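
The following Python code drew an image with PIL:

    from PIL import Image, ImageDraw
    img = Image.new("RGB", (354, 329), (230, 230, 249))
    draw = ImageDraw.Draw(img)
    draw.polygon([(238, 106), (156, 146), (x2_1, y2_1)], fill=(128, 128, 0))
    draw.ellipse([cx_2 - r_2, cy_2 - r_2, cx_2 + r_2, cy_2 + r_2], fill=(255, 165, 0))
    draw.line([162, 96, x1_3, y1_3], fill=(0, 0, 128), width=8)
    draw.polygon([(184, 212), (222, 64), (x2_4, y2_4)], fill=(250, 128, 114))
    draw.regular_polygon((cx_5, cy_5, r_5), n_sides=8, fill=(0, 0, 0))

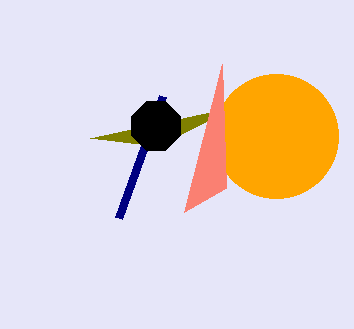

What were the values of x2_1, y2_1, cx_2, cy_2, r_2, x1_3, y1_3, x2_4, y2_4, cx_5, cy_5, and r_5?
x2_1 = 90
y2_1 = 138
cx_2 = 276
cy_2 = 136
r_2 = 62
x1_3 = 118
y1_3 = 218
x2_4 = 226
y2_4 = 188
cx_5 = 156
cy_5 = 126
r_5 = 26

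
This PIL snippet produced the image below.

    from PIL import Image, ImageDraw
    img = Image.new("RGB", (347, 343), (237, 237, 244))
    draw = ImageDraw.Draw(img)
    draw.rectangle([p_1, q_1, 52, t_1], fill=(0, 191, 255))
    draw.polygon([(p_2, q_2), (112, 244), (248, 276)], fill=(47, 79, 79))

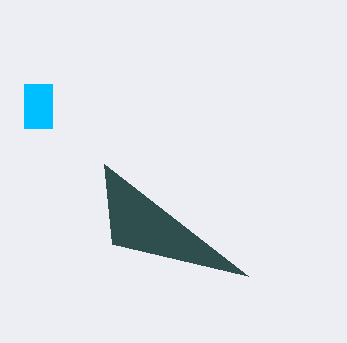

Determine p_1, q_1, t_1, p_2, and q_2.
p_1 = 24
q_1 = 84
t_1 = 128
p_2 = 104
q_2 = 164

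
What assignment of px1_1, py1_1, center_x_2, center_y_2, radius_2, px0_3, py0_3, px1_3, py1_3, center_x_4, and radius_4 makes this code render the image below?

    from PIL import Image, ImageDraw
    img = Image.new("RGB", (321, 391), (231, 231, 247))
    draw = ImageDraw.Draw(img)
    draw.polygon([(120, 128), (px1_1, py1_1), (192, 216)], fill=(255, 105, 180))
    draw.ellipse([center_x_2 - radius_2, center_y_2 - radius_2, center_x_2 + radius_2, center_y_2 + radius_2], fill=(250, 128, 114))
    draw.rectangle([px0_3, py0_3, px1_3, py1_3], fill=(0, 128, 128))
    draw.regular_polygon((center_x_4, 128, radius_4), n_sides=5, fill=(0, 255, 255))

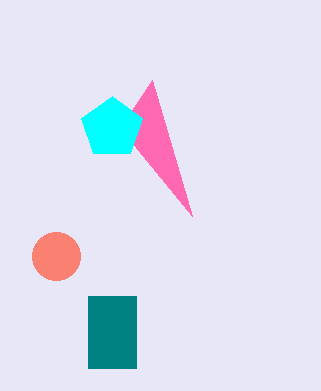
px1_1 = 152, py1_1 = 80, center_x_2 = 56, center_y_2 = 256, radius_2 = 24, px0_3 = 88, py0_3 = 296, px1_3 = 136, py1_3 = 368, center_x_4 = 112, radius_4 = 32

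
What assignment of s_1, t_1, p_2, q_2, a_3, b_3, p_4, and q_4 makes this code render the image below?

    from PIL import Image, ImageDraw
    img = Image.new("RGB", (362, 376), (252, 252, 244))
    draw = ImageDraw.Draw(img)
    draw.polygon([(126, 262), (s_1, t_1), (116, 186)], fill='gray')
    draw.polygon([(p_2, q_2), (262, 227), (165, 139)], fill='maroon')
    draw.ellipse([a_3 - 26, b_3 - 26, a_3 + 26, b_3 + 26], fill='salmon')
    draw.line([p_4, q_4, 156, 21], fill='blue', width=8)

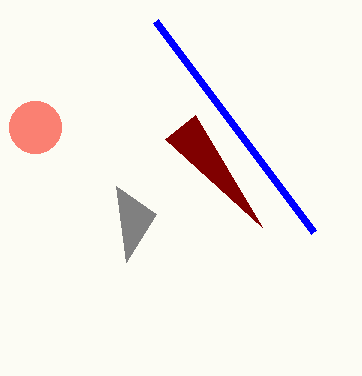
s_1 = 156, t_1 = 214, p_2 = 195, q_2 = 115, a_3 = 35, b_3 = 127, p_4 = 314, q_4 = 232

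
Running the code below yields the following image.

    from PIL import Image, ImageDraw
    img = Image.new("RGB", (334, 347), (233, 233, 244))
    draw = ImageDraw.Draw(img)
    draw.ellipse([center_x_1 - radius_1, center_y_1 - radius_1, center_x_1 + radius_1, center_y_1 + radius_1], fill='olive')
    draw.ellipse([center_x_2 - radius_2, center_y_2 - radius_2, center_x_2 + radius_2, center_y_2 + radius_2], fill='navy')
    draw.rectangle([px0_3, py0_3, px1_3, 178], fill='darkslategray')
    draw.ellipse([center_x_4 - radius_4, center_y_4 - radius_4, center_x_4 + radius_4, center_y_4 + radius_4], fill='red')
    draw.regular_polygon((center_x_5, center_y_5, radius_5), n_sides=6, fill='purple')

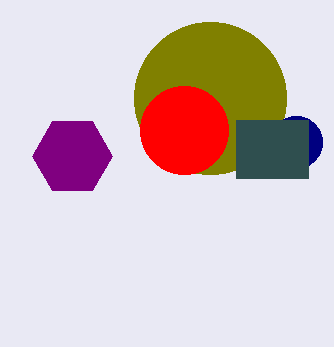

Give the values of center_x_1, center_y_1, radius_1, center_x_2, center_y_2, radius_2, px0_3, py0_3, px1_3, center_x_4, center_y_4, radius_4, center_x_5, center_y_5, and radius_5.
center_x_1 = 210
center_y_1 = 98
radius_1 = 76
center_x_2 = 296
center_y_2 = 142
radius_2 = 26
px0_3 = 236
py0_3 = 120
px1_3 = 308
center_x_4 = 184
center_y_4 = 130
radius_4 = 44
center_x_5 = 72
center_y_5 = 156
radius_5 = 40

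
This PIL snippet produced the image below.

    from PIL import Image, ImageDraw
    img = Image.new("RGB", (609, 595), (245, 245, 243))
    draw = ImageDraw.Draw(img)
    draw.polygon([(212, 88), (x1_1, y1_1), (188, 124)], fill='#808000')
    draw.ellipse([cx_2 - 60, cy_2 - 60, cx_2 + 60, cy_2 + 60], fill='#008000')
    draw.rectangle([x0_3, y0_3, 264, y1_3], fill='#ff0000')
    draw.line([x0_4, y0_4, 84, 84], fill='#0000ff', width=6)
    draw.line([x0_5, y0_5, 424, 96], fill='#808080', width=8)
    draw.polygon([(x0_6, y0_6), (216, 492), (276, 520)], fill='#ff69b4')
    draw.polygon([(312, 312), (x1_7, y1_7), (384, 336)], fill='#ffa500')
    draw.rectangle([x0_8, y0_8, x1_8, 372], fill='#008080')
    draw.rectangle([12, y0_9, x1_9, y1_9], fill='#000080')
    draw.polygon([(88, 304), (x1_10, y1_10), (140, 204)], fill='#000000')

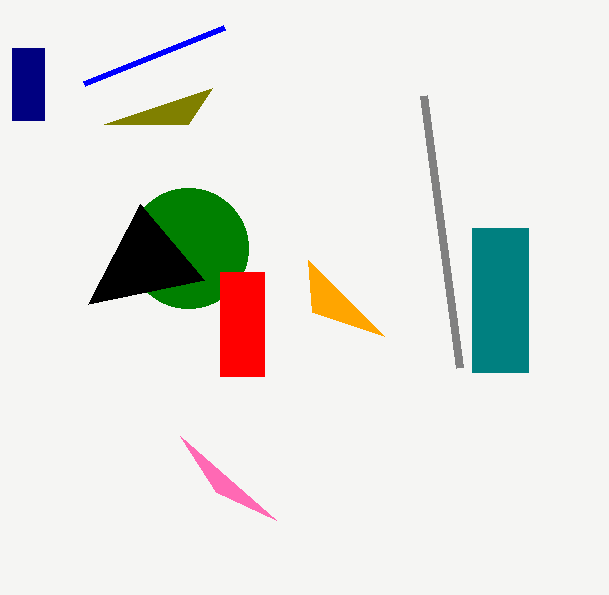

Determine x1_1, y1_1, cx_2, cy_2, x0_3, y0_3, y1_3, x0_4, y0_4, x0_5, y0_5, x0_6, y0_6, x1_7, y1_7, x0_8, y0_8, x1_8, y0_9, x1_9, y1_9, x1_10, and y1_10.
x1_1 = 104; y1_1 = 124; cx_2 = 188; cy_2 = 248; x0_3 = 220; y0_3 = 272; y1_3 = 376; x0_4 = 224; y0_4 = 28; x0_5 = 460; y0_5 = 368; x0_6 = 180; y0_6 = 436; x1_7 = 308; y1_7 = 260; x0_8 = 472; y0_8 = 228; x1_8 = 528; y0_9 = 48; x1_9 = 44; y1_9 = 120; x1_10 = 204; y1_10 = 280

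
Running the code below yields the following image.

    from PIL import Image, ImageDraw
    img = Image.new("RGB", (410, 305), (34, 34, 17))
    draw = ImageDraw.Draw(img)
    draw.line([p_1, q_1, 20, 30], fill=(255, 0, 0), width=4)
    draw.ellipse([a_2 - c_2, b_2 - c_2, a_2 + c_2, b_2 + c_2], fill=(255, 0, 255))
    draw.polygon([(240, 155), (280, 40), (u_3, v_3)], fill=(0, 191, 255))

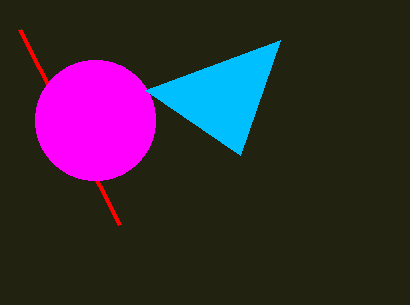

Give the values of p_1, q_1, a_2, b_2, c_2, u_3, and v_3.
p_1 = 120
q_1 = 225
a_2 = 95
b_2 = 120
c_2 = 60
u_3 = 145
v_3 = 90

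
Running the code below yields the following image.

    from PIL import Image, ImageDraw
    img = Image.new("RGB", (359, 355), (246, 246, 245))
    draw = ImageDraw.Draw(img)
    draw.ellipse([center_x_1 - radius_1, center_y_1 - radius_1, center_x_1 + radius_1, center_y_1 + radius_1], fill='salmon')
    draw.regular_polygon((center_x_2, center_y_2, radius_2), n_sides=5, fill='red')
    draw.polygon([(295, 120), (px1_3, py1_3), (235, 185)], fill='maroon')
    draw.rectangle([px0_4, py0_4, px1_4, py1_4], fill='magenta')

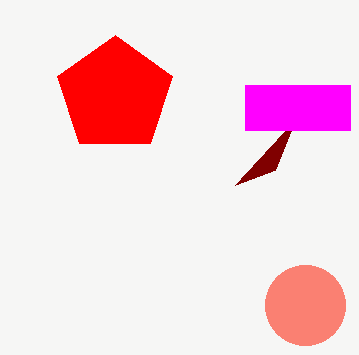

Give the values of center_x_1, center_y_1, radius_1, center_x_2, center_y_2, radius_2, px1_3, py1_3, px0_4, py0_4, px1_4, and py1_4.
center_x_1 = 305
center_y_1 = 305
radius_1 = 40
center_x_2 = 115
center_y_2 = 95
radius_2 = 60
px1_3 = 275
py1_3 = 170
px0_4 = 245
py0_4 = 85
px1_4 = 350
py1_4 = 130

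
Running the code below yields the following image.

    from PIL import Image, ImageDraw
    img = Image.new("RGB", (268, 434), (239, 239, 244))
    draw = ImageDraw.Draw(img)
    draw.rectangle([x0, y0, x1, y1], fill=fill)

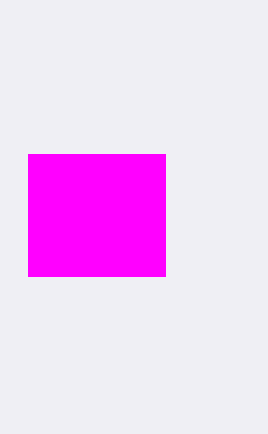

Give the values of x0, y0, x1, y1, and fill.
x0 = 28
y0 = 154
x1 = 165
y1 = 276
fill = 'magenta'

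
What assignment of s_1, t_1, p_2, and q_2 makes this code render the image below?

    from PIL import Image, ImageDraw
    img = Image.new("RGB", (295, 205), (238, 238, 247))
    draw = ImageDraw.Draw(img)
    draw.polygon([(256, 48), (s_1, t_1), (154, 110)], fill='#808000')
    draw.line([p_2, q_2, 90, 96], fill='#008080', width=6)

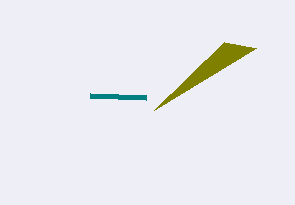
s_1 = 224, t_1 = 42, p_2 = 146, q_2 = 98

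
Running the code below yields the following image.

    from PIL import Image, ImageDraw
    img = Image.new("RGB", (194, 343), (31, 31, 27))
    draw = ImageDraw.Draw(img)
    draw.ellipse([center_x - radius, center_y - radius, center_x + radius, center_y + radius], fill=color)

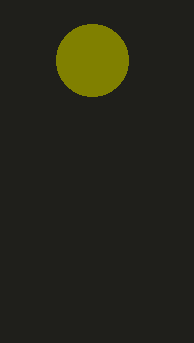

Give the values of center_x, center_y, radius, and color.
center_x = 92
center_y = 60
radius = 36
color = 'olive'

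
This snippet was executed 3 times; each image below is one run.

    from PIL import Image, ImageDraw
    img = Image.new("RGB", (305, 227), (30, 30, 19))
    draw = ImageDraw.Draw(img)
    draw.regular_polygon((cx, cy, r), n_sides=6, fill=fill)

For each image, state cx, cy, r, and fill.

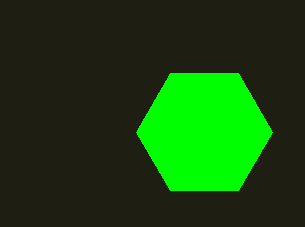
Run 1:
cx = 204
cy = 132
r = 68
fill = 'lime'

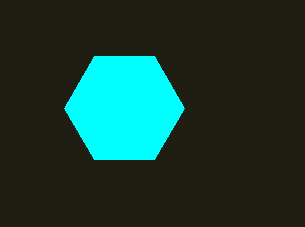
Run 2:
cx = 124, cy = 108, r = 60, fill = 'cyan'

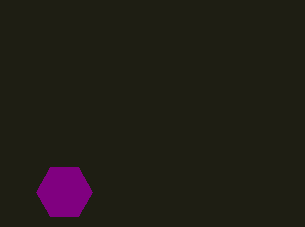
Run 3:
cx = 64, cy = 192, r = 28, fill = 'purple'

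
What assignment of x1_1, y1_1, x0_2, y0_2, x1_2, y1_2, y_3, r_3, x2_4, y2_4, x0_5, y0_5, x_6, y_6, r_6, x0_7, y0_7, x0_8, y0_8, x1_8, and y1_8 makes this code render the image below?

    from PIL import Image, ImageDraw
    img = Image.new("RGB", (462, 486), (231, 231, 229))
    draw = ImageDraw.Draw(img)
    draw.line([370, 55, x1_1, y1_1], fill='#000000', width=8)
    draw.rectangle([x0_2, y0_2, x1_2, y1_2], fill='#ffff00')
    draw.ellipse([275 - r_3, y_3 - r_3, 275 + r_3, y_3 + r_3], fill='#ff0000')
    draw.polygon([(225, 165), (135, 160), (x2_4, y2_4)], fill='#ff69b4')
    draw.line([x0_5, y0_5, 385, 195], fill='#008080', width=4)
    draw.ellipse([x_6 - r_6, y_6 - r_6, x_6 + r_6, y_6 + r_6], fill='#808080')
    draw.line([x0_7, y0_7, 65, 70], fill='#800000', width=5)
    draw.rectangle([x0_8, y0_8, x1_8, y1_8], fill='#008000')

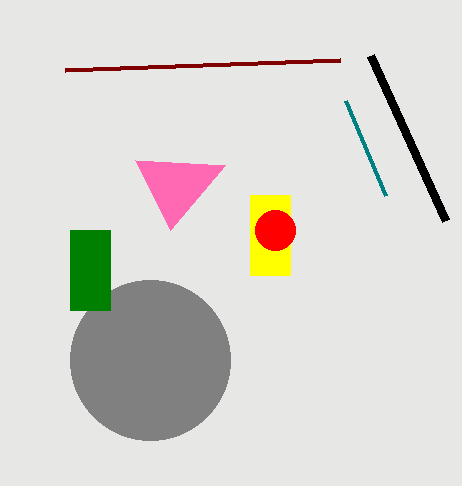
x1_1 = 445
y1_1 = 220
x0_2 = 250
y0_2 = 195
x1_2 = 290
y1_2 = 275
y_3 = 230
r_3 = 20
x2_4 = 170
y2_4 = 230
x0_5 = 345
y0_5 = 100
x_6 = 150
y_6 = 360
r_6 = 80
x0_7 = 340
y0_7 = 60
x0_8 = 70
y0_8 = 230
x1_8 = 110
y1_8 = 310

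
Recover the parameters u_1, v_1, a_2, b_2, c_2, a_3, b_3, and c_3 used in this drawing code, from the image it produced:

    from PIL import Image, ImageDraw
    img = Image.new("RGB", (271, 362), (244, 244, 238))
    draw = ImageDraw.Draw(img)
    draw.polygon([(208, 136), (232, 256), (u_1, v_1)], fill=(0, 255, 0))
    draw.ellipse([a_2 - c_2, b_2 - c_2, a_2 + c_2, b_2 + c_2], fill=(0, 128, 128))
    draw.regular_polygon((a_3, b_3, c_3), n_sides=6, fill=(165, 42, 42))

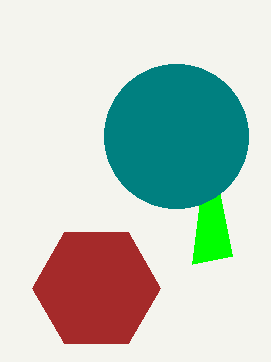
u_1 = 192, v_1 = 264, a_2 = 176, b_2 = 136, c_2 = 72, a_3 = 96, b_3 = 288, c_3 = 64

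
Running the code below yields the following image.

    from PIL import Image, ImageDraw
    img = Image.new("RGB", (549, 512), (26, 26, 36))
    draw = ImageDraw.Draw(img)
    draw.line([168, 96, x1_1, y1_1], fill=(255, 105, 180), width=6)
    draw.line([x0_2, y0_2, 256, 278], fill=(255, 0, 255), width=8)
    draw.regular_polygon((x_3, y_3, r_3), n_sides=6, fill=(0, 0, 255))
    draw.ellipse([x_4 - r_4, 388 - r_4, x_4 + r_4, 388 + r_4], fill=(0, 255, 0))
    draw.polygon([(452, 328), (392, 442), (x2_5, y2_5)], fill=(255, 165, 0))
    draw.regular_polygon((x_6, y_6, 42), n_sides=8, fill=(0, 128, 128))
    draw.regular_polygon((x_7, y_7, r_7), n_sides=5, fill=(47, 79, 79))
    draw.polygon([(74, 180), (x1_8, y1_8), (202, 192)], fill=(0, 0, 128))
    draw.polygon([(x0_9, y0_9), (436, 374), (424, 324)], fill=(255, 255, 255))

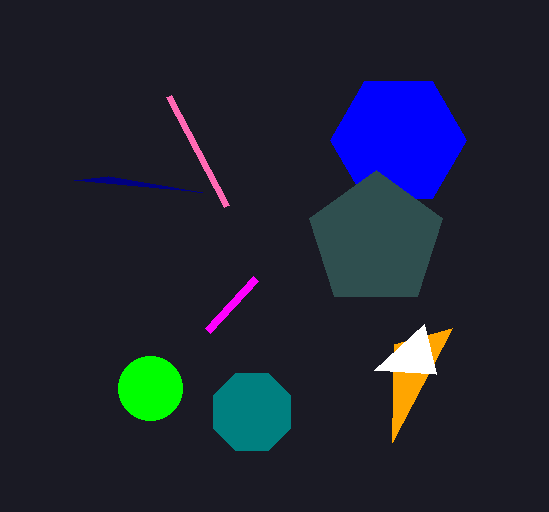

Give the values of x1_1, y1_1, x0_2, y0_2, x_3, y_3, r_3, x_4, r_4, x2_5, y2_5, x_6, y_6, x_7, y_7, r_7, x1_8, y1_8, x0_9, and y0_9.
x1_1 = 226
y1_1 = 206
x0_2 = 208
y0_2 = 330
x_3 = 398
y_3 = 140
r_3 = 68
x_4 = 150
r_4 = 32
x2_5 = 394
y2_5 = 344
x_6 = 252
y_6 = 412
x_7 = 376
y_7 = 240
r_7 = 70
x1_8 = 108
y1_8 = 176
x0_9 = 374
y0_9 = 370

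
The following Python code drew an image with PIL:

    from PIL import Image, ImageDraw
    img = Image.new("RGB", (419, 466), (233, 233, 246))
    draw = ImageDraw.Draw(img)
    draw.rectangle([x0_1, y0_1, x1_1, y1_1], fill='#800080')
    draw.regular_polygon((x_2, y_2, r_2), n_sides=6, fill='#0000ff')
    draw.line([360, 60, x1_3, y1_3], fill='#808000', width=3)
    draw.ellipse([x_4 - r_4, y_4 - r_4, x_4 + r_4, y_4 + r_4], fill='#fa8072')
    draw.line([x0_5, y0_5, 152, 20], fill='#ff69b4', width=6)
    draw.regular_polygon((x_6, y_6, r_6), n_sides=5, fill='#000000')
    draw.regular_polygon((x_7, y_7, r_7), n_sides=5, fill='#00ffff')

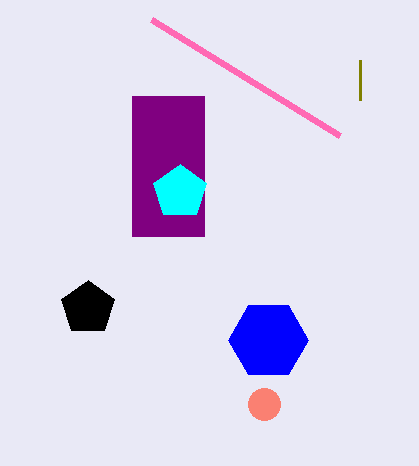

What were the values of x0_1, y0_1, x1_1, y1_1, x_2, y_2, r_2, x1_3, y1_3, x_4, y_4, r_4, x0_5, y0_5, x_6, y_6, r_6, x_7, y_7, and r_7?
x0_1 = 132; y0_1 = 96; x1_1 = 204; y1_1 = 236; x_2 = 268; y_2 = 340; r_2 = 40; x1_3 = 360; y1_3 = 100; x_4 = 264; y_4 = 404; r_4 = 16; x0_5 = 340; y0_5 = 136; x_6 = 88; y_6 = 308; r_6 = 28; x_7 = 180; y_7 = 192; r_7 = 28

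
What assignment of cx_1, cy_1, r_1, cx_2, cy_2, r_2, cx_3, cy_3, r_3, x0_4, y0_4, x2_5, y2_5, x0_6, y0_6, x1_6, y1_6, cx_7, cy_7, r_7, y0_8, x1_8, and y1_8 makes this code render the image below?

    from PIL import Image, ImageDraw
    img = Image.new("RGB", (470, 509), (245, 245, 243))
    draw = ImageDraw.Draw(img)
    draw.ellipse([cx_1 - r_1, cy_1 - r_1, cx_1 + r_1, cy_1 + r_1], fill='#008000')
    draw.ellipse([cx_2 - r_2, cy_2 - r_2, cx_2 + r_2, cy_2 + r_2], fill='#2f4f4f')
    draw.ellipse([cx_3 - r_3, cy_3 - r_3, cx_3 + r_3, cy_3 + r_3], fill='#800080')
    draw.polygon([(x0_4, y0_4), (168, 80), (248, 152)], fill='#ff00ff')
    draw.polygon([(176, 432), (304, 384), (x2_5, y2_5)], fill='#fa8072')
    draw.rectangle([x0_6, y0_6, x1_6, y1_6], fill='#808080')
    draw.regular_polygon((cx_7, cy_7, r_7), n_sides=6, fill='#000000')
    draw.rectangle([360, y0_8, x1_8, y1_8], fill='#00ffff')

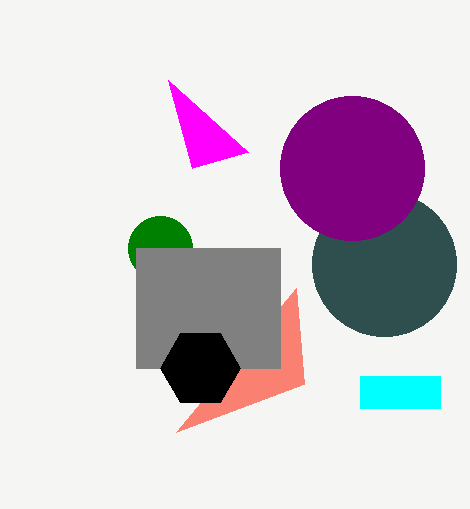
cx_1 = 160
cy_1 = 248
r_1 = 32
cx_2 = 384
cy_2 = 264
r_2 = 72
cx_3 = 352
cy_3 = 168
r_3 = 72
x0_4 = 192
y0_4 = 168
x2_5 = 296
y2_5 = 288
x0_6 = 136
y0_6 = 248
x1_6 = 280
y1_6 = 368
cx_7 = 200
cy_7 = 368
r_7 = 40
y0_8 = 376
x1_8 = 440
y1_8 = 408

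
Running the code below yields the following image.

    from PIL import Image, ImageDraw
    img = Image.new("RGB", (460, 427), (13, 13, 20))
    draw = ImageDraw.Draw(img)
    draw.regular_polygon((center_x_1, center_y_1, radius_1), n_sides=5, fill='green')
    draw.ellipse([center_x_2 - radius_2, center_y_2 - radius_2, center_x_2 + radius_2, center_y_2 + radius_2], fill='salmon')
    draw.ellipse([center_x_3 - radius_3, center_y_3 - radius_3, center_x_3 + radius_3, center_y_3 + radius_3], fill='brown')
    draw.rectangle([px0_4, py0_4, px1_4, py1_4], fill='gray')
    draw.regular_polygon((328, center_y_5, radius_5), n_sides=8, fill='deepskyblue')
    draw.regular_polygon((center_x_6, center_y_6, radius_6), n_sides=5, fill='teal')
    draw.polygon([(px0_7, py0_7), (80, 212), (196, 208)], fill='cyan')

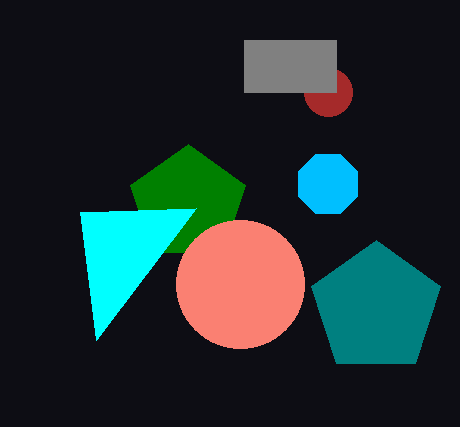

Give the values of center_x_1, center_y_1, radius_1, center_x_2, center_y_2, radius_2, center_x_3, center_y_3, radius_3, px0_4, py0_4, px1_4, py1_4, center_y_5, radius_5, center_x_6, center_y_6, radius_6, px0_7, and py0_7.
center_x_1 = 188, center_y_1 = 204, radius_1 = 60, center_x_2 = 240, center_y_2 = 284, radius_2 = 64, center_x_3 = 328, center_y_3 = 92, radius_3 = 24, px0_4 = 244, py0_4 = 40, px1_4 = 336, py1_4 = 92, center_y_5 = 184, radius_5 = 32, center_x_6 = 376, center_y_6 = 308, radius_6 = 68, px0_7 = 96, py0_7 = 340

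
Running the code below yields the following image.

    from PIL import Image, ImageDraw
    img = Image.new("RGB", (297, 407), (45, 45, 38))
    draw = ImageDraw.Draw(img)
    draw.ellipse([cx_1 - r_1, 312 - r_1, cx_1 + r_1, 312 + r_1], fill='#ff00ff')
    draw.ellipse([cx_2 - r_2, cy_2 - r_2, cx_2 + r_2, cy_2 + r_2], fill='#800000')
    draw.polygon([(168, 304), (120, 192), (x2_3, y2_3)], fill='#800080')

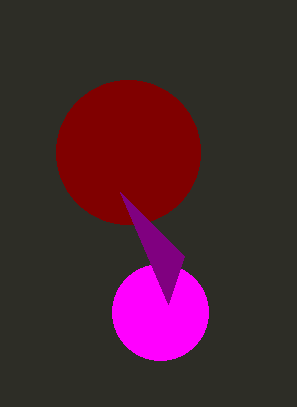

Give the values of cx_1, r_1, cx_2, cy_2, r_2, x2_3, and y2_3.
cx_1 = 160
r_1 = 48
cx_2 = 128
cy_2 = 152
r_2 = 72
x2_3 = 184
y2_3 = 256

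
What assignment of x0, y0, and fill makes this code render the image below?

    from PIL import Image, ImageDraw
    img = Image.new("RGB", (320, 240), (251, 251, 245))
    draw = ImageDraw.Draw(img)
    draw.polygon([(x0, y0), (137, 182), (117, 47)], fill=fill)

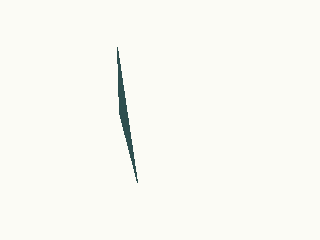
x0 = 119; y0 = 113; fill = 'darkslategray'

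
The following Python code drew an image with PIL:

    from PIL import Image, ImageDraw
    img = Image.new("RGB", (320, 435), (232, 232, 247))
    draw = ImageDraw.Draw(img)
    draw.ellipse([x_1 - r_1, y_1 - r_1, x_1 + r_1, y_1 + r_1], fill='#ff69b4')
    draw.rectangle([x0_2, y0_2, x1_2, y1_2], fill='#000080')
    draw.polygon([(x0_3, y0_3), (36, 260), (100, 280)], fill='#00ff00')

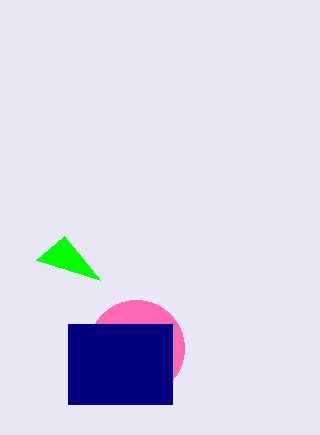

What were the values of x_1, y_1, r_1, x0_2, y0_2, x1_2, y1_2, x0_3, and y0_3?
x_1 = 136
y_1 = 348
r_1 = 48
x0_2 = 68
y0_2 = 324
x1_2 = 172
y1_2 = 404
x0_3 = 64
y0_3 = 236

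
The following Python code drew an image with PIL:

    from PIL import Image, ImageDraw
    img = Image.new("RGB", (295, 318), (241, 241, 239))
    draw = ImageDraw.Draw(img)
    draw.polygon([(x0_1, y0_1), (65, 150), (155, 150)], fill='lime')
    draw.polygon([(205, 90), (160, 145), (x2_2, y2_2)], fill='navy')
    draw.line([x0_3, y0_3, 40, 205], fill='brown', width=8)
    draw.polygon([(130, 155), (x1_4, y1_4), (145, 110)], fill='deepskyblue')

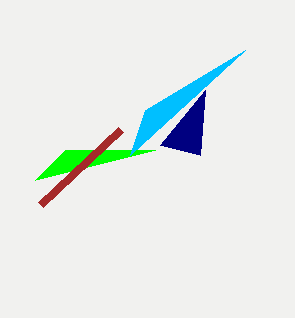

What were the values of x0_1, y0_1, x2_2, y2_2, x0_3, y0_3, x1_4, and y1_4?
x0_1 = 35; y0_1 = 180; x2_2 = 200; y2_2 = 155; x0_3 = 120; y0_3 = 130; x1_4 = 245; y1_4 = 50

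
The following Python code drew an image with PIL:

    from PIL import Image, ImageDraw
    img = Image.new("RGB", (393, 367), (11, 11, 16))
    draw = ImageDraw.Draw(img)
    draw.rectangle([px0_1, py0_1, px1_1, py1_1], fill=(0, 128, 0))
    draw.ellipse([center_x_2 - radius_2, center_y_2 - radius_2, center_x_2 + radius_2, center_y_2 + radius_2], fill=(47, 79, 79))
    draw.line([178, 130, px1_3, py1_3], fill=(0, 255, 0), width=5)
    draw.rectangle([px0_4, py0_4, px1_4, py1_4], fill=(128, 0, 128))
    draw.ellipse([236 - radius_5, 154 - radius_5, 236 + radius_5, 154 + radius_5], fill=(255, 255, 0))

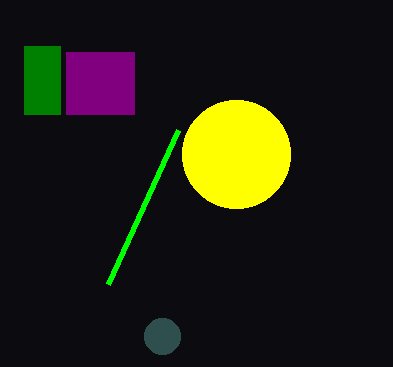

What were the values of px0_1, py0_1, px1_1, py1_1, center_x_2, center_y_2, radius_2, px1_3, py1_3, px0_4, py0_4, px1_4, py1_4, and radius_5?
px0_1 = 24; py0_1 = 46; px1_1 = 60; py1_1 = 114; center_x_2 = 162; center_y_2 = 336; radius_2 = 18; px1_3 = 108; py1_3 = 284; px0_4 = 66; py0_4 = 52; px1_4 = 134; py1_4 = 114; radius_5 = 54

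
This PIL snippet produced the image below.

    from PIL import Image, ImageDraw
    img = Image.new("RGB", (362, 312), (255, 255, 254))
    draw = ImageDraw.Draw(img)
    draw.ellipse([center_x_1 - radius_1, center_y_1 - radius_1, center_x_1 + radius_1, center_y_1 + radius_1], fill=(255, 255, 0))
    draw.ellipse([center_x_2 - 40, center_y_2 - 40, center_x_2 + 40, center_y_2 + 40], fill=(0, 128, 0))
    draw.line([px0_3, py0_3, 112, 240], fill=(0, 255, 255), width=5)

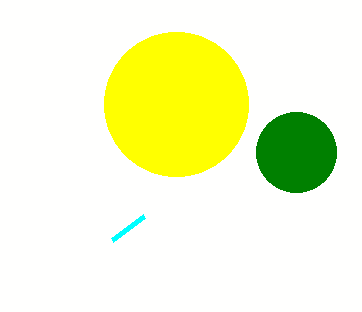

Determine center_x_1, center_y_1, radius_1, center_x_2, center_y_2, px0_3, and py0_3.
center_x_1 = 176
center_y_1 = 104
radius_1 = 72
center_x_2 = 296
center_y_2 = 152
px0_3 = 144
py0_3 = 216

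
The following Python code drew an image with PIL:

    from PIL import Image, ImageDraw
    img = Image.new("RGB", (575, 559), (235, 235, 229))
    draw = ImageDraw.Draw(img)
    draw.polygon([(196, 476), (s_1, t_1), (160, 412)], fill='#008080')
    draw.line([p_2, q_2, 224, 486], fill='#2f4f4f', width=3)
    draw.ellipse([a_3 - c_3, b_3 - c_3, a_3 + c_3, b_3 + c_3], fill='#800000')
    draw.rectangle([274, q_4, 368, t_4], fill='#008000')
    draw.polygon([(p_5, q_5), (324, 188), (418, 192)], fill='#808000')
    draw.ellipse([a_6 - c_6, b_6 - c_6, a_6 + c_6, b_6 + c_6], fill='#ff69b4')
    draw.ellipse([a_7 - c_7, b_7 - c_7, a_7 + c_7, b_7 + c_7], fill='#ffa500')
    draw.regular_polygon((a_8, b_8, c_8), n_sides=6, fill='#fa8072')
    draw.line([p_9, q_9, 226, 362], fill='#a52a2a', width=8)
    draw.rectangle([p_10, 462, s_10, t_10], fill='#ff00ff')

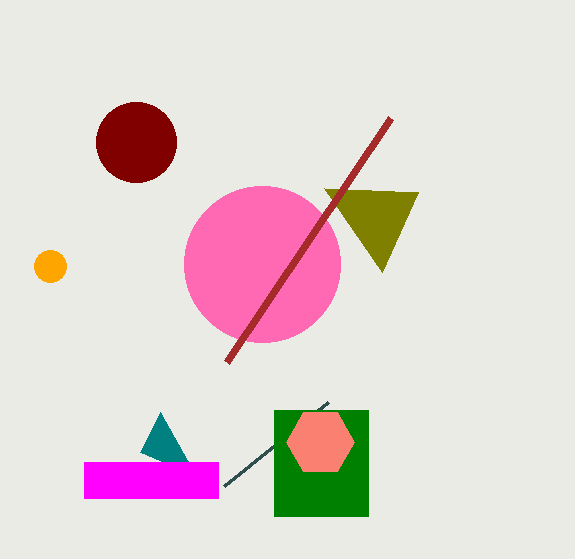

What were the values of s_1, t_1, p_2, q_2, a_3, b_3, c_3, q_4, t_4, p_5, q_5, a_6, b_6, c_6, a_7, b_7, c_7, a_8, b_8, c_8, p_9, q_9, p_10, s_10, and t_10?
s_1 = 140
t_1 = 452
p_2 = 328
q_2 = 402
a_3 = 136
b_3 = 142
c_3 = 40
q_4 = 410
t_4 = 516
p_5 = 382
q_5 = 272
a_6 = 262
b_6 = 264
c_6 = 78
a_7 = 50
b_7 = 266
c_7 = 16
a_8 = 320
b_8 = 442
c_8 = 34
p_9 = 390
q_9 = 118
p_10 = 84
s_10 = 218
t_10 = 498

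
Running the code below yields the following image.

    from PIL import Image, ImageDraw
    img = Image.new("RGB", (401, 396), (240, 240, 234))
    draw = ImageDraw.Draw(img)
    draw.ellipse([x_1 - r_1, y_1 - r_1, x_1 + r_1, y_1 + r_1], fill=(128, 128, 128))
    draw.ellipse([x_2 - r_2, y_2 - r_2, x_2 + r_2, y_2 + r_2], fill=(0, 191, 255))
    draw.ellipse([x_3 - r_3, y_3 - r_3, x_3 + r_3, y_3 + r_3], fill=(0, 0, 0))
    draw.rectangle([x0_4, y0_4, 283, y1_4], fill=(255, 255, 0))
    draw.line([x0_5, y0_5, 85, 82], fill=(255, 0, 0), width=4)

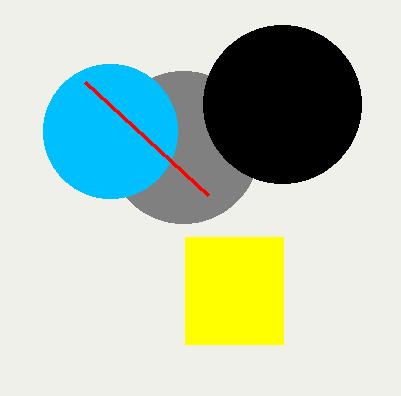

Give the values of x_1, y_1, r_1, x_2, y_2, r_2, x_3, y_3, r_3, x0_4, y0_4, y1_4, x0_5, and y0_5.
x_1 = 183
y_1 = 147
r_1 = 76
x_2 = 110
y_2 = 131
r_2 = 67
x_3 = 282
y_3 = 104
r_3 = 79
x0_4 = 185
y0_4 = 237
y1_4 = 344
x0_5 = 208
y0_5 = 195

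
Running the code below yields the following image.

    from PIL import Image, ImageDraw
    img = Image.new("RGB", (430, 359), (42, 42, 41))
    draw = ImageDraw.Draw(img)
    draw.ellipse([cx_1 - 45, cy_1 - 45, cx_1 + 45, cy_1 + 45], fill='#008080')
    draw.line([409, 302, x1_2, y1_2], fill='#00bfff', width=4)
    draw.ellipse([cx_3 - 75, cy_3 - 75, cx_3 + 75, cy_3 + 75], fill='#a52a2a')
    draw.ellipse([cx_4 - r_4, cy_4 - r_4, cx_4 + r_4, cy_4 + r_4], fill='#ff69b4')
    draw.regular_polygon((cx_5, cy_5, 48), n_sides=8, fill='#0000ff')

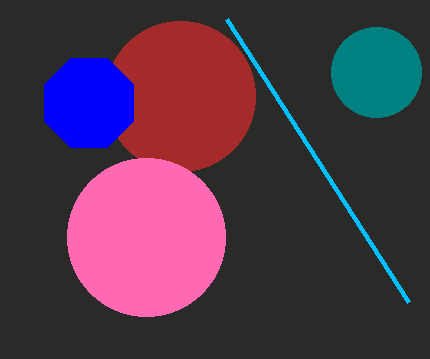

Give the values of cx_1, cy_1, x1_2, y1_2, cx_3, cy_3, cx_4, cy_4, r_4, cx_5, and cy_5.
cx_1 = 376; cy_1 = 72; x1_2 = 227; y1_2 = 19; cx_3 = 180; cy_3 = 96; cx_4 = 146; cy_4 = 237; r_4 = 79; cx_5 = 89; cy_5 = 103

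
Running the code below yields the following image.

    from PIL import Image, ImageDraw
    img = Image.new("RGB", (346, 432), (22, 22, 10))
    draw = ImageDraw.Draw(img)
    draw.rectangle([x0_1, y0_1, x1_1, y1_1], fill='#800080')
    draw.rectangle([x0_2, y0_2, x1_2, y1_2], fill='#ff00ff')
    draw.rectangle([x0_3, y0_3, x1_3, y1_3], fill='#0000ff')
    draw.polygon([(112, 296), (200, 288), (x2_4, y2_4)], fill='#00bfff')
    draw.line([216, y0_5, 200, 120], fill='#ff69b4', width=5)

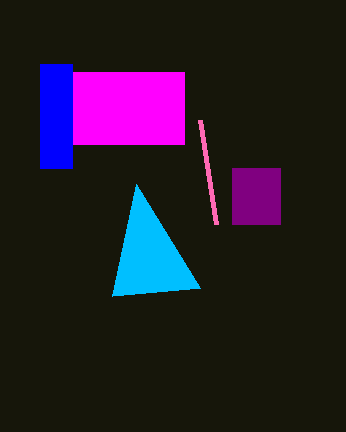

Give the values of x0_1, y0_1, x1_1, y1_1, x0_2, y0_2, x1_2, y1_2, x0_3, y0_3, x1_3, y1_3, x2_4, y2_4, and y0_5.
x0_1 = 232; y0_1 = 168; x1_1 = 280; y1_1 = 224; x0_2 = 40; y0_2 = 72; x1_2 = 184; y1_2 = 144; x0_3 = 40; y0_3 = 64; x1_3 = 72; y1_3 = 168; x2_4 = 136; y2_4 = 184; y0_5 = 224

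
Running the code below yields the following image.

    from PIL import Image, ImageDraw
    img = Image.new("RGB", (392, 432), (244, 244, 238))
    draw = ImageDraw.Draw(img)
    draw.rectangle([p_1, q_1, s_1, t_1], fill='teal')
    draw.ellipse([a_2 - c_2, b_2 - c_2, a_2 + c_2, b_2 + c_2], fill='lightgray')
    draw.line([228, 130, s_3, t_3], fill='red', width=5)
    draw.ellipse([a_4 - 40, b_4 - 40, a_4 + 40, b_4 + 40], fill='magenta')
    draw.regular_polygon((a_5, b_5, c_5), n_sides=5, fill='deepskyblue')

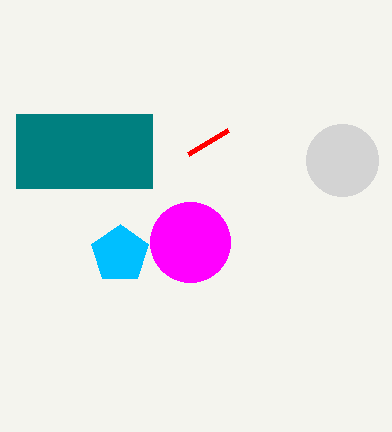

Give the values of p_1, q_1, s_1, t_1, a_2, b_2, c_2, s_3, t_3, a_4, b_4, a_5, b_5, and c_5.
p_1 = 16
q_1 = 114
s_1 = 152
t_1 = 188
a_2 = 342
b_2 = 160
c_2 = 36
s_3 = 188
t_3 = 154
a_4 = 190
b_4 = 242
a_5 = 120
b_5 = 254
c_5 = 30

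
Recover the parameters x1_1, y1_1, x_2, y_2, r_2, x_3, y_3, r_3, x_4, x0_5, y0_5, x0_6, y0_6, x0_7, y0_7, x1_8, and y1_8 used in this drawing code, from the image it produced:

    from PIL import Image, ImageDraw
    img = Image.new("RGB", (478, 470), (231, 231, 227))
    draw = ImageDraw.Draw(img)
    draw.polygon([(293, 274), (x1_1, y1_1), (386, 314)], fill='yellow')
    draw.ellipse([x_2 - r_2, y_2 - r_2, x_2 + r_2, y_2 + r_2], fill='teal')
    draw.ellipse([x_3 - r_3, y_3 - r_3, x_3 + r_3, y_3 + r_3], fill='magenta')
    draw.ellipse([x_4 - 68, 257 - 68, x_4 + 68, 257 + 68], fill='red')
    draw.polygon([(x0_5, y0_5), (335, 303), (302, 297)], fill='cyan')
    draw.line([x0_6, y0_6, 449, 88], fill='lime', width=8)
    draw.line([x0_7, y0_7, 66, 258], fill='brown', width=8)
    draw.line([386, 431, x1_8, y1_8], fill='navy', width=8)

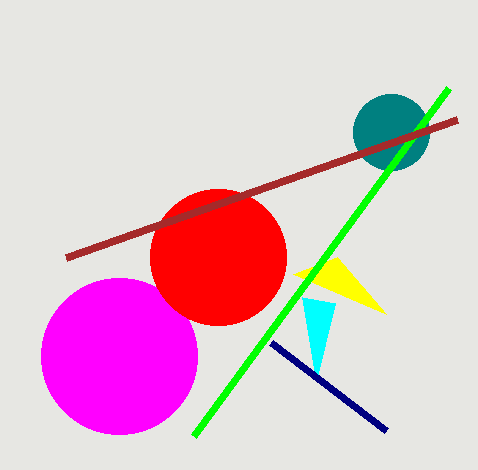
x1_1 = 337; y1_1 = 257; x_2 = 391; y_2 = 132; r_2 = 38; x_3 = 119; y_3 = 356; r_3 = 78; x_4 = 218; x0_5 = 316; y0_5 = 381; x0_6 = 194; y0_6 = 436; x0_7 = 457; y0_7 = 120; x1_8 = 271; y1_8 = 343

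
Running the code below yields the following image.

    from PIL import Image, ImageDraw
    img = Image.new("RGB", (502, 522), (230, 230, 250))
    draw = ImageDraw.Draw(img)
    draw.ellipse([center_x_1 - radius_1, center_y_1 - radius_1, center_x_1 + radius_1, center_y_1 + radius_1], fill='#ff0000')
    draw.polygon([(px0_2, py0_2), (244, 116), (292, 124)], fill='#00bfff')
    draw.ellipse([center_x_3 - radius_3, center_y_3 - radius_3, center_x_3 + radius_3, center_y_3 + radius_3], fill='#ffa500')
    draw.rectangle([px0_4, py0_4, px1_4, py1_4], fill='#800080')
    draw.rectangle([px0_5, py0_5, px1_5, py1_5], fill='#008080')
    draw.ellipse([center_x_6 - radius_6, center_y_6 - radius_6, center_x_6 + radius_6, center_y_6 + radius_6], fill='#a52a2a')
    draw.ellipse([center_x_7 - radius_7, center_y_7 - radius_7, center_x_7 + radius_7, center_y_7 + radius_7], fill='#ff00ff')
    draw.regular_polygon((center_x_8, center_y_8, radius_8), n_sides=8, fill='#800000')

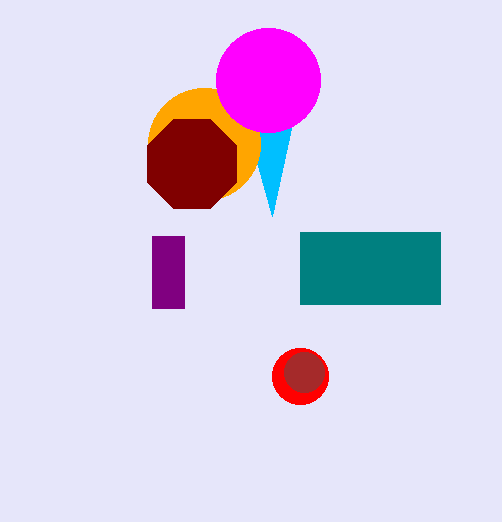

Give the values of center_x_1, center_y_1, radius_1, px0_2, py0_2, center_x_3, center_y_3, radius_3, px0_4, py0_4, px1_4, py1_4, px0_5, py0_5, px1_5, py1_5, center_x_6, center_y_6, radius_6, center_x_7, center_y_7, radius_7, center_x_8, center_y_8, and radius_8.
center_x_1 = 300
center_y_1 = 376
radius_1 = 28
px0_2 = 272
py0_2 = 216
center_x_3 = 204
center_y_3 = 144
radius_3 = 56
px0_4 = 152
py0_4 = 236
px1_4 = 184
py1_4 = 308
px0_5 = 300
py0_5 = 232
px1_5 = 440
py1_5 = 304
center_x_6 = 304
center_y_6 = 372
radius_6 = 20
center_x_7 = 268
center_y_7 = 80
radius_7 = 52
center_x_8 = 192
center_y_8 = 164
radius_8 = 48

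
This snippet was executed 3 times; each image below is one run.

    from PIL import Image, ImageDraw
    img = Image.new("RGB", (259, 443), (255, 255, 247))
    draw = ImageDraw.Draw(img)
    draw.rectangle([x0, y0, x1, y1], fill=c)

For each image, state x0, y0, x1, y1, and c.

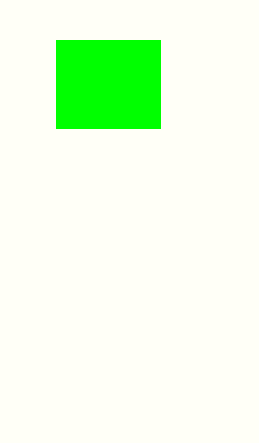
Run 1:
x0 = 56, y0 = 40, x1 = 160, y1 = 128, c = 'lime'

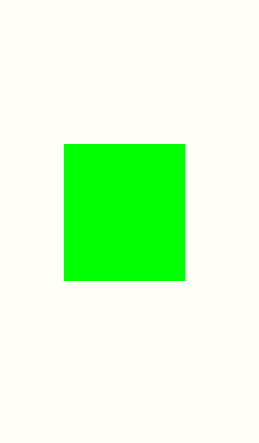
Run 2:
x0 = 64; y0 = 144; x1 = 184; y1 = 280; c = 'lime'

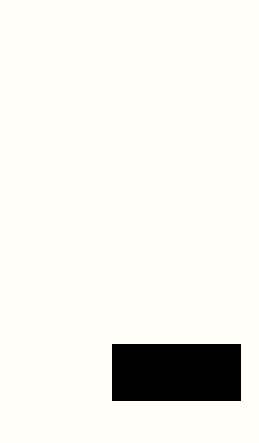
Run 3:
x0 = 112, y0 = 344, x1 = 240, y1 = 400, c = 'black'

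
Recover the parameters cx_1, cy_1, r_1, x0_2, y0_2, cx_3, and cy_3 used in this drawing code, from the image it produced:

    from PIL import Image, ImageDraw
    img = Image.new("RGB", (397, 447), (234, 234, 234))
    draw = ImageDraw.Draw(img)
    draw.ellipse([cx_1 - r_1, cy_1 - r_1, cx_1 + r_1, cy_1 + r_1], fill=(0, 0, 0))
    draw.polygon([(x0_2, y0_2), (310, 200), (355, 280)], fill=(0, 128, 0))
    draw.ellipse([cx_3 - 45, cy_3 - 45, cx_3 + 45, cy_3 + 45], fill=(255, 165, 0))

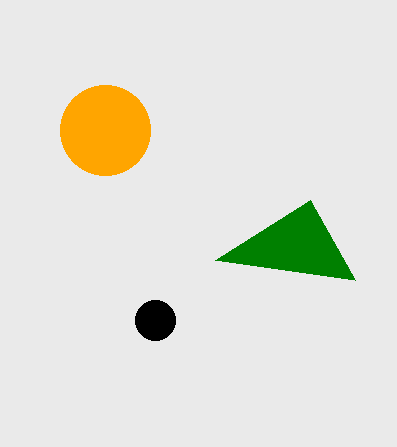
cx_1 = 155
cy_1 = 320
r_1 = 20
x0_2 = 215
y0_2 = 260
cx_3 = 105
cy_3 = 130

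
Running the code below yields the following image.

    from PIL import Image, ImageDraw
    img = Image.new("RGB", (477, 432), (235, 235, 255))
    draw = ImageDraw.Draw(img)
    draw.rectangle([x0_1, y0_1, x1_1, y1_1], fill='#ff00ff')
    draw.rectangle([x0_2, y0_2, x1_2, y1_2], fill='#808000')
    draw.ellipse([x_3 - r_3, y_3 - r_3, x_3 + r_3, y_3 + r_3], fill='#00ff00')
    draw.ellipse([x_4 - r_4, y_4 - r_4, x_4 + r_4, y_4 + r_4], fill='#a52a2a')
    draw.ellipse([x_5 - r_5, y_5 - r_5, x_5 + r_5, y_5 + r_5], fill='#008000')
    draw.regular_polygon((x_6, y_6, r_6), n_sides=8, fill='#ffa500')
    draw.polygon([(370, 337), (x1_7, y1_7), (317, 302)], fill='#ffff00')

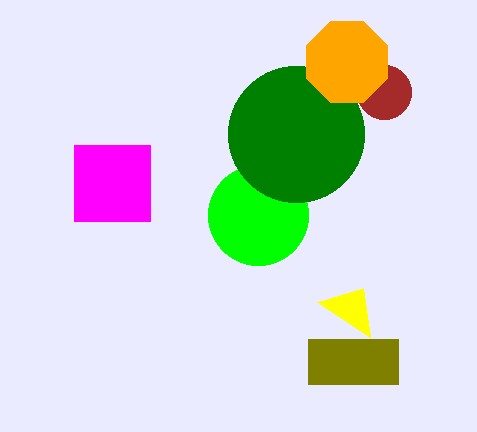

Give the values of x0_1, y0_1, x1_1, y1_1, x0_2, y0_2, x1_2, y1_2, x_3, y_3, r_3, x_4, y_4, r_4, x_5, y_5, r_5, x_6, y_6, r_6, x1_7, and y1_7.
x0_1 = 74; y0_1 = 145; x1_1 = 150; y1_1 = 221; x0_2 = 308; y0_2 = 339; x1_2 = 398; y1_2 = 384; x_3 = 258; y_3 = 215; r_3 = 50; x_4 = 384; y_4 = 92; r_4 = 27; x_5 = 296; y_5 = 134; r_5 = 68; x_6 = 347; y_6 = 62; r_6 = 44; x1_7 = 363; y1_7 = 288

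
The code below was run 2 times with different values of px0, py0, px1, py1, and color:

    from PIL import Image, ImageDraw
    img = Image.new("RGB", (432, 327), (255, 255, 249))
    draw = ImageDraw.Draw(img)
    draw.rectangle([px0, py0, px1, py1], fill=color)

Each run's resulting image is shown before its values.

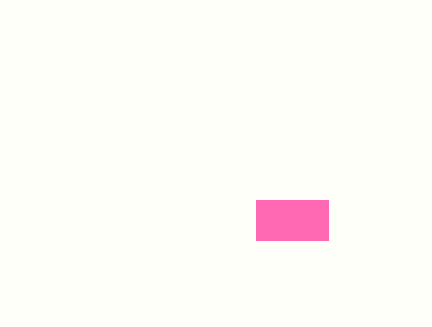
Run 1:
px0 = 256, py0 = 200, px1 = 328, py1 = 240, color = 'hotpink'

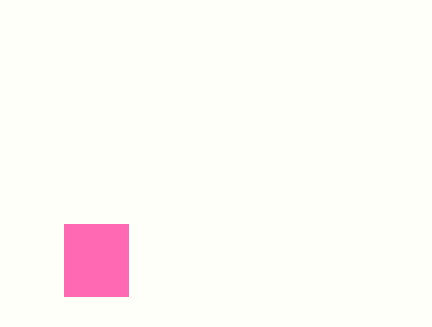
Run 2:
px0 = 64
py0 = 224
px1 = 128
py1 = 296
color = 'hotpink'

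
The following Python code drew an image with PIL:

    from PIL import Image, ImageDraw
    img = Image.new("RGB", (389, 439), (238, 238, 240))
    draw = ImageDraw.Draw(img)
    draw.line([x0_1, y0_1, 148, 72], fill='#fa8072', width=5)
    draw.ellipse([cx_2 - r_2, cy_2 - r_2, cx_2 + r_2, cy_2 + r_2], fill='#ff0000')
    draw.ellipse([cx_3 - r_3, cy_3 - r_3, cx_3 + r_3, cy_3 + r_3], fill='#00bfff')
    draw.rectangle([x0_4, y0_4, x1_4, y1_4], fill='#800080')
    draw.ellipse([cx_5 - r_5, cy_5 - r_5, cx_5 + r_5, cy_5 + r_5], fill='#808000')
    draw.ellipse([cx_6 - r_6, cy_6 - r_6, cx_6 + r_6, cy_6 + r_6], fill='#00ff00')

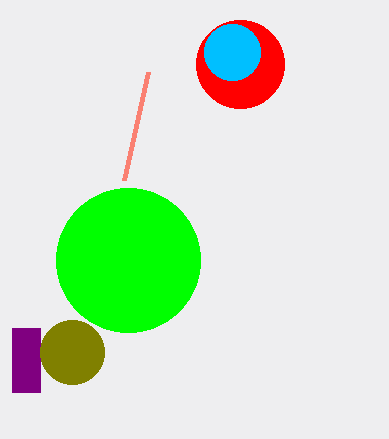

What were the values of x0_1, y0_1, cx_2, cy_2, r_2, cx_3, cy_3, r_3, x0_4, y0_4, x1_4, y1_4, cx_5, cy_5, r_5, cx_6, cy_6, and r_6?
x0_1 = 124, y0_1 = 180, cx_2 = 240, cy_2 = 64, r_2 = 44, cx_3 = 232, cy_3 = 52, r_3 = 28, x0_4 = 12, y0_4 = 328, x1_4 = 40, y1_4 = 392, cx_5 = 72, cy_5 = 352, r_5 = 32, cx_6 = 128, cy_6 = 260, r_6 = 72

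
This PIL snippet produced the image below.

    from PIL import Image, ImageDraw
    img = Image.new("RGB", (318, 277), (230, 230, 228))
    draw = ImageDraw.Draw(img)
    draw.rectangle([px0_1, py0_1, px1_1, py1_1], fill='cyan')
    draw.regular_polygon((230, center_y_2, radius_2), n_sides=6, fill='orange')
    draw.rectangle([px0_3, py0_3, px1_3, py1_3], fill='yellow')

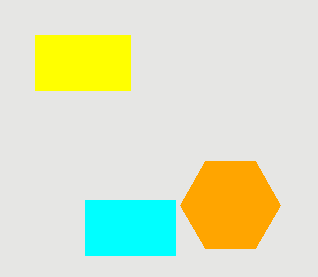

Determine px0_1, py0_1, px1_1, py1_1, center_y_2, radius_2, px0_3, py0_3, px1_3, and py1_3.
px0_1 = 85
py0_1 = 200
px1_1 = 175
py1_1 = 255
center_y_2 = 205
radius_2 = 50
px0_3 = 35
py0_3 = 35
px1_3 = 130
py1_3 = 90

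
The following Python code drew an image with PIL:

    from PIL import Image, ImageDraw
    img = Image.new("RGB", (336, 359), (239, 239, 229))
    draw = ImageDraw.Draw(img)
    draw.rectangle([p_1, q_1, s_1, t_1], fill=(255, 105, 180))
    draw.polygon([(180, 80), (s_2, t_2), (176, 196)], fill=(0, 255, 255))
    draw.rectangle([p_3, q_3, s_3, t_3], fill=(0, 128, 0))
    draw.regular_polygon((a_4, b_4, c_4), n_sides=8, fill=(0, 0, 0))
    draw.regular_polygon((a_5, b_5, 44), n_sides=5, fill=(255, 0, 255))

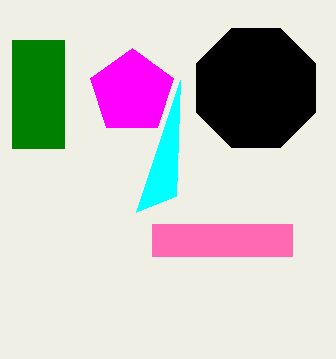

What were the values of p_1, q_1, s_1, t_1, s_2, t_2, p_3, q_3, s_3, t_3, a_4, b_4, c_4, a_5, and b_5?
p_1 = 152
q_1 = 224
s_1 = 292
t_1 = 256
s_2 = 136
t_2 = 212
p_3 = 12
q_3 = 40
s_3 = 64
t_3 = 148
a_4 = 256
b_4 = 88
c_4 = 64
a_5 = 132
b_5 = 92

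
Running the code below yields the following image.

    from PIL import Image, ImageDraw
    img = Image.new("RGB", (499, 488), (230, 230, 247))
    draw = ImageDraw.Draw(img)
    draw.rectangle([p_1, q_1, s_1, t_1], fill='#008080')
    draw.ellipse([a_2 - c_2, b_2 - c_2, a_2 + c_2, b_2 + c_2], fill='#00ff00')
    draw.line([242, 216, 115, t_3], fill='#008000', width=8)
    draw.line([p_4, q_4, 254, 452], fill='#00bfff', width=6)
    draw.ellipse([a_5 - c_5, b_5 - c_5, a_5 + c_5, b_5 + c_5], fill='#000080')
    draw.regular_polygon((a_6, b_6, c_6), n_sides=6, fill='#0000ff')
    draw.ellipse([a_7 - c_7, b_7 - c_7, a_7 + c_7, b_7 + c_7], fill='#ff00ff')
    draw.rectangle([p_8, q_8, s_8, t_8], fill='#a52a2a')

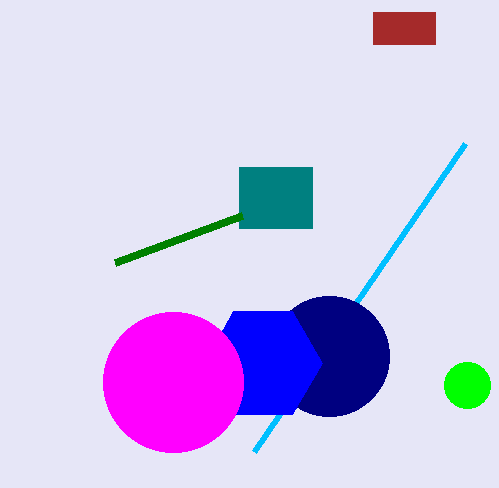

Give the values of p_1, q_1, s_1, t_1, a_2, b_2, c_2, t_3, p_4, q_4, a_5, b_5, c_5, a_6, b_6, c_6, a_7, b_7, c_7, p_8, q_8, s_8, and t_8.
p_1 = 239
q_1 = 167
s_1 = 312
t_1 = 228
a_2 = 467
b_2 = 385
c_2 = 23
t_3 = 263
p_4 = 465
q_4 = 144
a_5 = 329
b_5 = 356
c_5 = 60
a_6 = 263
b_6 = 363
c_6 = 59
a_7 = 173
b_7 = 382
c_7 = 70
p_8 = 373
q_8 = 12
s_8 = 435
t_8 = 44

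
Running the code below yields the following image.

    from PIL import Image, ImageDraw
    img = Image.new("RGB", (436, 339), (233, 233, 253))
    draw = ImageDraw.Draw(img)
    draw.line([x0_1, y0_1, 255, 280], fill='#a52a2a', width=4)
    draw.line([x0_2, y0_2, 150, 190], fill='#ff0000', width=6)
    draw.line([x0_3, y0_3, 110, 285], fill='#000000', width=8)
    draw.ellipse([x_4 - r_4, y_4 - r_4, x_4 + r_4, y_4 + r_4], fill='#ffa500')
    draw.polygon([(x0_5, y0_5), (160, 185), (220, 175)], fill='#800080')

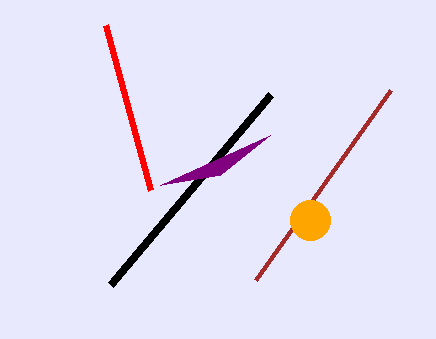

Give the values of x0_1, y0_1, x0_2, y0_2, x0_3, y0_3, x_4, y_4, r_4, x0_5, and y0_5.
x0_1 = 390, y0_1 = 90, x0_2 = 105, y0_2 = 25, x0_3 = 270, y0_3 = 95, x_4 = 310, y_4 = 220, r_4 = 20, x0_5 = 270, y0_5 = 135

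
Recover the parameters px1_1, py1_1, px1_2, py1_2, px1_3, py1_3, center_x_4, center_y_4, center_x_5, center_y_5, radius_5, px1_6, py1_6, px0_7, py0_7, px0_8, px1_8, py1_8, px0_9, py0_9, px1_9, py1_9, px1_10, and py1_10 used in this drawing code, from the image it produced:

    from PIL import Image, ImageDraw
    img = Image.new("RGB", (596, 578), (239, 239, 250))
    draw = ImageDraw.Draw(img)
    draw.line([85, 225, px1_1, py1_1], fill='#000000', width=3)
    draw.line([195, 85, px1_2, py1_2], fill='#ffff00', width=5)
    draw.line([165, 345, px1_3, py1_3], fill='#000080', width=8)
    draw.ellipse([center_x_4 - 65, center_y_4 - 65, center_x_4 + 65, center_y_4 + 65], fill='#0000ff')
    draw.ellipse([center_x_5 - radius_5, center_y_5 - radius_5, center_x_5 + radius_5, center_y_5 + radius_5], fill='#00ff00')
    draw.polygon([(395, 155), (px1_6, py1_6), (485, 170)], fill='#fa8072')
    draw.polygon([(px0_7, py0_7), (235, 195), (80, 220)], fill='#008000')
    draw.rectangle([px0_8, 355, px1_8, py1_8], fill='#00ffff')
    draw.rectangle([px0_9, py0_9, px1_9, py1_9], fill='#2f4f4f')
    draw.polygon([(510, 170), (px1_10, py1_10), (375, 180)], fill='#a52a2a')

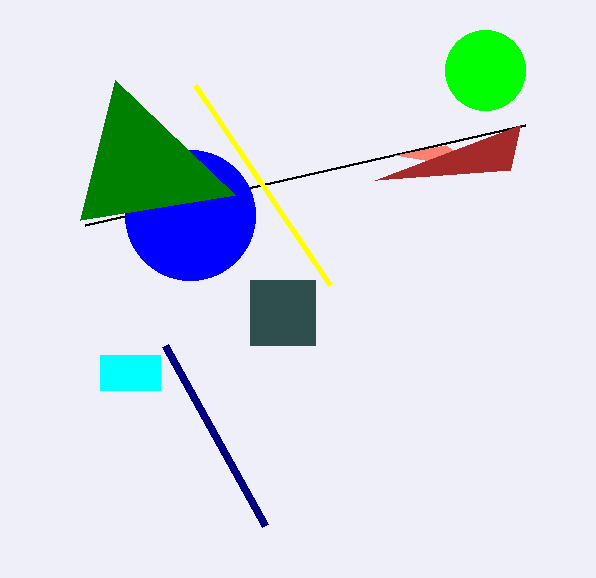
px1_1 = 525, py1_1 = 125, px1_2 = 330, py1_2 = 285, px1_3 = 265, py1_3 = 525, center_x_4 = 190, center_y_4 = 215, center_x_5 = 485, center_y_5 = 70, radius_5 = 40, px1_6 = 445, py1_6 = 145, px0_7 = 115, py0_7 = 80, px0_8 = 100, px1_8 = 160, py1_8 = 390, px0_9 = 250, py0_9 = 280, px1_9 = 315, py1_9 = 345, px1_10 = 520, py1_10 = 125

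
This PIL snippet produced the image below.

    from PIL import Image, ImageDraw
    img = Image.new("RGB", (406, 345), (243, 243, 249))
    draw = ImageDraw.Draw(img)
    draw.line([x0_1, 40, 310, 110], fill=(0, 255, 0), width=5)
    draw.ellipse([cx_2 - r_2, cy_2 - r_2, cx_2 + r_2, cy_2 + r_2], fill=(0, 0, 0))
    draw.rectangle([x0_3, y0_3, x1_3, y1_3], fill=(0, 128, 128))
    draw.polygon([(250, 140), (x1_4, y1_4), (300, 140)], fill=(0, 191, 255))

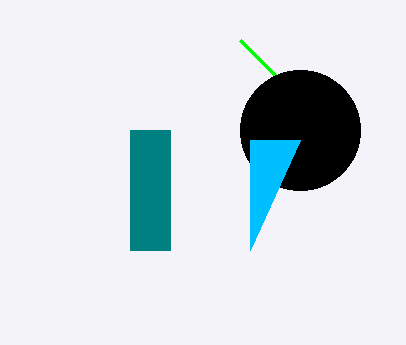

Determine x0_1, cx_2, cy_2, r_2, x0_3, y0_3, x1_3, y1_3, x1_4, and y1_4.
x0_1 = 240, cx_2 = 300, cy_2 = 130, r_2 = 60, x0_3 = 130, y0_3 = 130, x1_3 = 170, y1_3 = 250, x1_4 = 250, y1_4 = 250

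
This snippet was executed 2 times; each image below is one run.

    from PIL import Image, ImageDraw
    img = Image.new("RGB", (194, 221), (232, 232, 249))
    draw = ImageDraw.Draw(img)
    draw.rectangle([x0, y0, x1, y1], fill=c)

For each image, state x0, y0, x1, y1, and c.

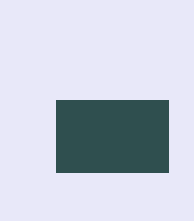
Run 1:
x0 = 56, y0 = 100, x1 = 168, y1 = 172, c = 'darkslategray'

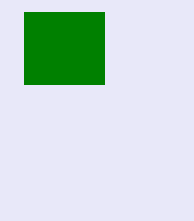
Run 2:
x0 = 24
y0 = 12
x1 = 104
y1 = 84
c = 'green'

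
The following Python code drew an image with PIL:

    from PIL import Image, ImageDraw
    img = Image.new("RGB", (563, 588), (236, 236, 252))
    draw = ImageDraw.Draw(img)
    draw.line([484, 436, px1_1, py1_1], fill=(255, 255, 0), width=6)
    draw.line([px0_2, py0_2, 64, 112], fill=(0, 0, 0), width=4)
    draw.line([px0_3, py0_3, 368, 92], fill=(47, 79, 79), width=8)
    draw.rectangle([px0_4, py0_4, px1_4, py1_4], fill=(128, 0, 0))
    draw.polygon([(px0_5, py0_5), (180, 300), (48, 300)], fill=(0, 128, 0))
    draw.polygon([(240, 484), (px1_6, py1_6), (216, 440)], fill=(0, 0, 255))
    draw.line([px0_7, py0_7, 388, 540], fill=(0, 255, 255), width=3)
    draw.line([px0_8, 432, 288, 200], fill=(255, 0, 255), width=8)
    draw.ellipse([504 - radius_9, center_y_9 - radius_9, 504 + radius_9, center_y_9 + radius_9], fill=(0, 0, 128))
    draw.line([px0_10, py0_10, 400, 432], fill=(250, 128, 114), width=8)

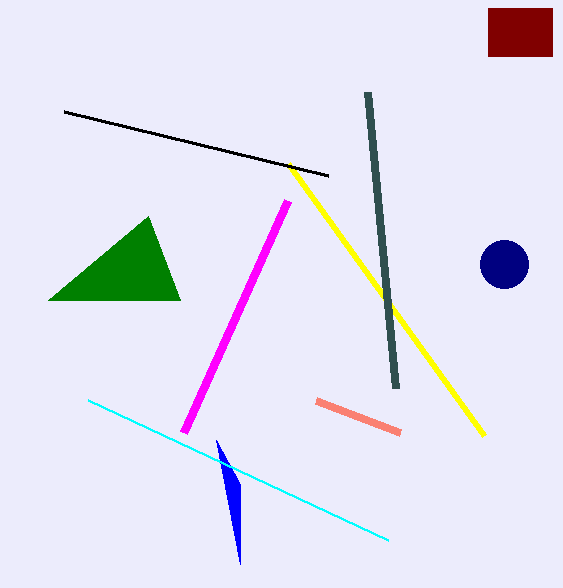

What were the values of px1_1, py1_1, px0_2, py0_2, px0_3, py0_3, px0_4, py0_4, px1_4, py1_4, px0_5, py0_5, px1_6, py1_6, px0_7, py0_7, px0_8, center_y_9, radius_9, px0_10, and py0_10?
px1_1 = 288, py1_1 = 164, px0_2 = 328, py0_2 = 176, px0_3 = 396, py0_3 = 388, px0_4 = 488, py0_4 = 8, px1_4 = 552, py1_4 = 56, px0_5 = 148, py0_5 = 216, px1_6 = 240, py1_6 = 564, px0_7 = 88, py0_7 = 400, px0_8 = 184, center_y_9 = 264, radius_9 = 24, px0_10 = 316, py0_10 = 400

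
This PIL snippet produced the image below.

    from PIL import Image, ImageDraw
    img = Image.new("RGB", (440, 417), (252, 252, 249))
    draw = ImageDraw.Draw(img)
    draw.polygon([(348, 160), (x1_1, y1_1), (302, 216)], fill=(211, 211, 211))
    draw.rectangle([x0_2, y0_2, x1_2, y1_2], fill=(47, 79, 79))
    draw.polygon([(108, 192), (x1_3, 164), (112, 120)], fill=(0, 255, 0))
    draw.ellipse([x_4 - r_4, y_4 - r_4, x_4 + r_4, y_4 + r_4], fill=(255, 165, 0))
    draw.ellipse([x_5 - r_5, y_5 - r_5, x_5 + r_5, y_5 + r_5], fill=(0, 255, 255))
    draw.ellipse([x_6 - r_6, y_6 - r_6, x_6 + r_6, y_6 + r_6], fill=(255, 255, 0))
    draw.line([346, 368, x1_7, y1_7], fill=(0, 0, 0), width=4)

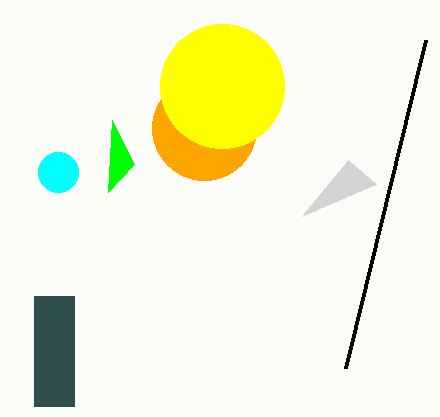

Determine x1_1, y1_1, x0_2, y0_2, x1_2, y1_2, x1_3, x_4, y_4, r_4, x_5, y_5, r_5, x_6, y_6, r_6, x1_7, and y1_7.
x1_1 = 376, y1_1 = 184, x0_2 = 34, y0_2 = 296, x1_2 = 74, y1_2 = 406, x1_3 = 134, x_4 = 204, y_4 = 128, r_4 = 52, x_5 = 58, y_5 = 172, r_5 = 20, x_6 = 222, y_6 = 86, r_6 = 62, x1_7 = 426, y1_7 = 40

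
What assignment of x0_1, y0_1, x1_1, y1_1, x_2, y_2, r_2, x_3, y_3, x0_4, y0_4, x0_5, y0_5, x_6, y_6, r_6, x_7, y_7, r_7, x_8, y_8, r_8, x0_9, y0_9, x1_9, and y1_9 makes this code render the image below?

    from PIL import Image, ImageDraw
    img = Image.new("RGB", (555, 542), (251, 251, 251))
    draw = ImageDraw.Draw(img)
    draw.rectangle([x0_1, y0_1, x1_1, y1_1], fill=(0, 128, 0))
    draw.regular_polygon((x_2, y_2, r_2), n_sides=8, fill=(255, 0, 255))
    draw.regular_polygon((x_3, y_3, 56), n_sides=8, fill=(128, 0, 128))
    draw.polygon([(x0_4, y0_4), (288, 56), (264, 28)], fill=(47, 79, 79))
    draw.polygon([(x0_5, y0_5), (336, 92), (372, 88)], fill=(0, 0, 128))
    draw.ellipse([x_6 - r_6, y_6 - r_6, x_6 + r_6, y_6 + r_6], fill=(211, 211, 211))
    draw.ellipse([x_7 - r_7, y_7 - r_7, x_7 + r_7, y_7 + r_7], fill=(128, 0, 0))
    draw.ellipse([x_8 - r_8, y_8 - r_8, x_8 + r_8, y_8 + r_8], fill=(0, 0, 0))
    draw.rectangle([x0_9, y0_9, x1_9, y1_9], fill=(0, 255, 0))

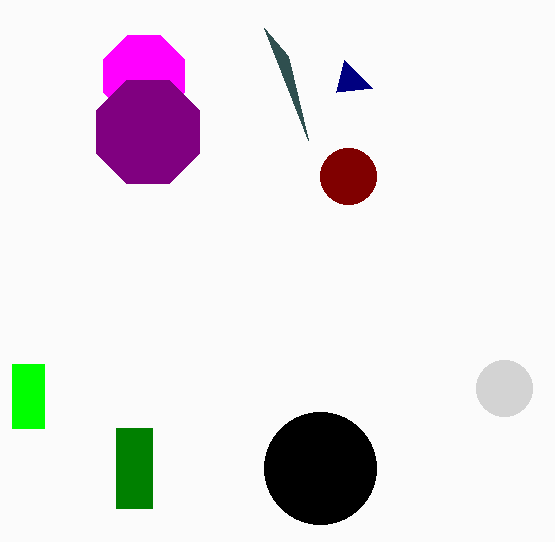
x0_1 = 116
y0_1 = 428
x1_1 = 152
y1_1 = 508
x_2 = 144
y_2 = 76
r_2 = 44
x_3 = 148
y_3 = 132
x0_4 = 308
y0_4 = 140
x0_5 = 344
y0_5 = 60
x_6 = 504
y_6 = 388
r_6 = 28
x_7 = 348
y_7 = 176
r_7 = 28
x_8 = 320
y_8 = 468
r_8 = 56
x0_9 = 12
y0_9 = 364
x1_9 = 44
y1_9 = 428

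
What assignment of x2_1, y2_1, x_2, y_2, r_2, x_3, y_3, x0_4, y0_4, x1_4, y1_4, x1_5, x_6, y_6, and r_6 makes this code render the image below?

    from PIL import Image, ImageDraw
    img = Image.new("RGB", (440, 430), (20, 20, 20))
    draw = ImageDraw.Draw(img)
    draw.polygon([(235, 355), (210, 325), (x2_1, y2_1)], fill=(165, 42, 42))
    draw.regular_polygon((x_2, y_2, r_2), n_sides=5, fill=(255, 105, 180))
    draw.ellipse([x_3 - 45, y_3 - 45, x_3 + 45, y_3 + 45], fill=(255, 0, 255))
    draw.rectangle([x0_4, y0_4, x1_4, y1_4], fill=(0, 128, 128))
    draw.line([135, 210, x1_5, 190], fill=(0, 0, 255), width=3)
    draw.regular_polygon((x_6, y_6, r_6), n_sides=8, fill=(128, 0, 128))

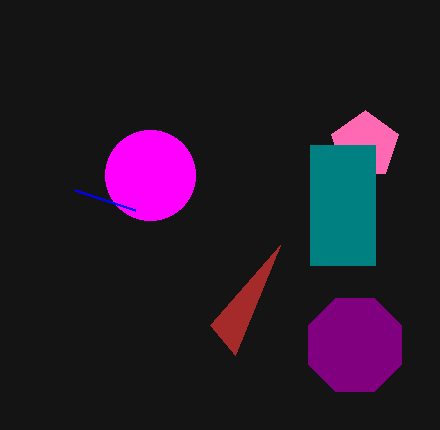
x2_1 = 280, y2_1 = 245, x_2 = 365, y_2 = 145, r_2 = 35, x_3 = 150, y_3 = 175, x0_4 = 310, y0_4 = 145, x1_4 = 375, y1_4 = 265, x1_5 = 75, x_6 = 355, y_6 = 345, r_6 = 50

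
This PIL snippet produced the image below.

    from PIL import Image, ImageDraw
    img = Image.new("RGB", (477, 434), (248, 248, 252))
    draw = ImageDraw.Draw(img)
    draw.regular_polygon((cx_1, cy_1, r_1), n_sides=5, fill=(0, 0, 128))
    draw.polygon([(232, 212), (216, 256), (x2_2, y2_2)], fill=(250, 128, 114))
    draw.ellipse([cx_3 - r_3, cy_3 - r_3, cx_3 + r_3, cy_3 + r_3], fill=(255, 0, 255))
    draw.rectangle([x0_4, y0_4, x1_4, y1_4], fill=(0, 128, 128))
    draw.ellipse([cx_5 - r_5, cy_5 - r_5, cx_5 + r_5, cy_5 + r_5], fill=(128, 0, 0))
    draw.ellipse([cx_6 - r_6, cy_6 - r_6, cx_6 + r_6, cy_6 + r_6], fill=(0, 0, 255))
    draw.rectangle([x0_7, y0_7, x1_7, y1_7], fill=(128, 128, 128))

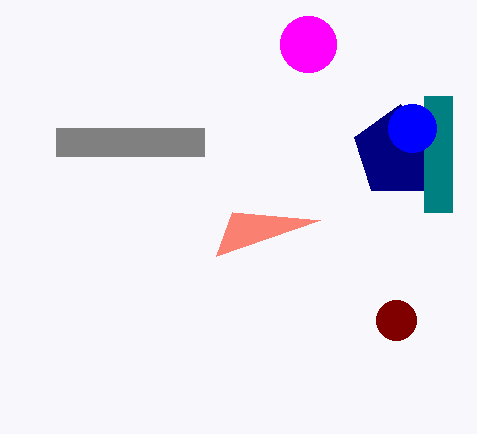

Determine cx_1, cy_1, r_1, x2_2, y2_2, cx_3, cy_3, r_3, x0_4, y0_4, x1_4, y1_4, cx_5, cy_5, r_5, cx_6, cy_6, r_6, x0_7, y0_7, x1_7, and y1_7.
cx_1 = 400; cy_1 = 152; r_1 = 48; x2_2 = 320; y2_2 = 220; cx_3 = 308; cy_3 = 44; r_3 = 28; x0_4 = 424; y0_4 = 96; x1_4 = 452; y1_4 = 212; cx_5 = 396; cy_5 = 320; r_5 = 20; cx_6 = 412; cy_6 = 128; r_6 = 24; x0_7 = 56; y0_7 = 128; x1_7 = 204; y1_7 = 156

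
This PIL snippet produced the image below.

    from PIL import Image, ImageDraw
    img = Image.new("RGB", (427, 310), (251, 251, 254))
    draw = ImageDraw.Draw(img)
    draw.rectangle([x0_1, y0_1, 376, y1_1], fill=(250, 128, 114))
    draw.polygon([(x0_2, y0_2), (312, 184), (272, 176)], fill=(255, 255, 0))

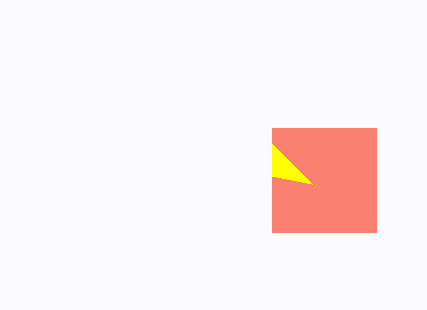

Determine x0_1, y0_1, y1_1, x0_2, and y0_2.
x0_1 = 272, y0_1 = 128, y1_1 = 232, x0_2 = 272, y0_2 = 144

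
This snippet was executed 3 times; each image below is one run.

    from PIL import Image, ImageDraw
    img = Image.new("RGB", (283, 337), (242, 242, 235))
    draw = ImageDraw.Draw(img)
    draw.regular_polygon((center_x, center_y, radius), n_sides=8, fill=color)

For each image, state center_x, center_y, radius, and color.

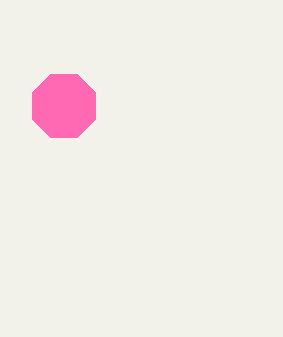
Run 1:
center_x = 64; center_y = 106; radius = 34; color = 'hotpink'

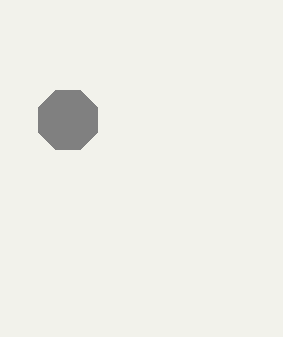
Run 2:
center_x = 68; center_y = 120; radius = 32; color = 'gray'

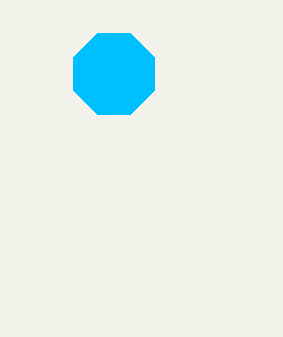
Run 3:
center_x = 114
center_y = 74
radius = 44
color = 'deepskyblue'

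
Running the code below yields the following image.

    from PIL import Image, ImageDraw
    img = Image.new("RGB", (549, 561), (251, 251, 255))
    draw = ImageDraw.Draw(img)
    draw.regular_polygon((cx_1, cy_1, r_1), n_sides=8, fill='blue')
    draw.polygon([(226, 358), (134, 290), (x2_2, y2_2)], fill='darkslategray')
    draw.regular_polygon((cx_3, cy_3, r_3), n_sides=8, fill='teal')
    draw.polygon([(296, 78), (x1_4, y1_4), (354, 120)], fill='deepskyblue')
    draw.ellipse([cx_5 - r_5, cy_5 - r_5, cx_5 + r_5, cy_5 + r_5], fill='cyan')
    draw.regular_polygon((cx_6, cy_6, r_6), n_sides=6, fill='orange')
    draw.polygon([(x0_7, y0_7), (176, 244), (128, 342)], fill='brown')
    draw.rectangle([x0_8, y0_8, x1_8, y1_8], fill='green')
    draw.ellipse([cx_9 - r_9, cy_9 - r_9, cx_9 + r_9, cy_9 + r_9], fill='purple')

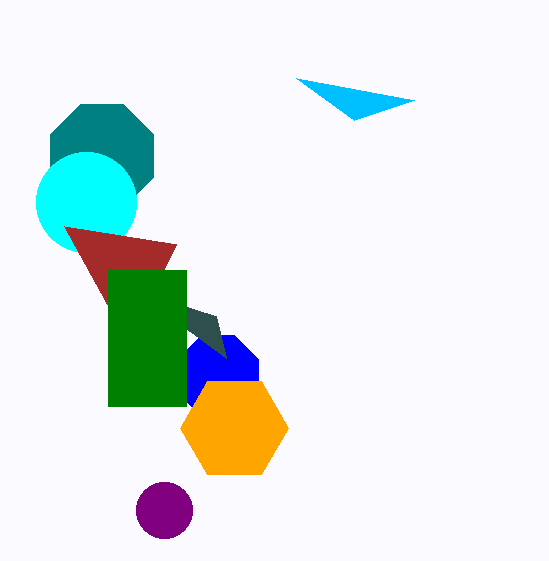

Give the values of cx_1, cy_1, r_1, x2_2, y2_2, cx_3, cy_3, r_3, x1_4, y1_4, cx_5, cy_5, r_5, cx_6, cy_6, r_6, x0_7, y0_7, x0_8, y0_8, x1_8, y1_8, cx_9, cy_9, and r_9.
cx_1 = 218
cy_1 = 376
r_1 = 44
x2_2 = 216
y2_2 = 316
cx_3 = 102
cy_3 = 156
r_3 = 56
x1_4 = 414
y1_4 = 100
cx_5 = 86
cy_5 = 202
r_5 = 50
cx_6 = 234
cy_6 = 428
r_6 = 54
x0_7 = 64
y0_7 = 226
x0_8 = 108
y0_8 = 270
x1_8 = 186
y1_8 = 406
cx_9 = 164
cy_9 = 510
r_9 = 28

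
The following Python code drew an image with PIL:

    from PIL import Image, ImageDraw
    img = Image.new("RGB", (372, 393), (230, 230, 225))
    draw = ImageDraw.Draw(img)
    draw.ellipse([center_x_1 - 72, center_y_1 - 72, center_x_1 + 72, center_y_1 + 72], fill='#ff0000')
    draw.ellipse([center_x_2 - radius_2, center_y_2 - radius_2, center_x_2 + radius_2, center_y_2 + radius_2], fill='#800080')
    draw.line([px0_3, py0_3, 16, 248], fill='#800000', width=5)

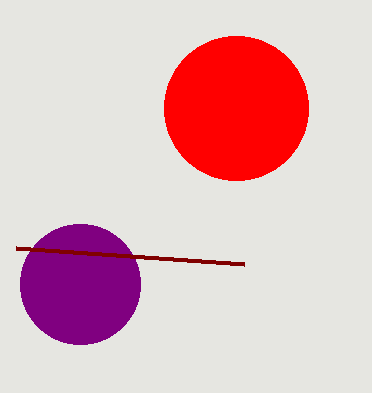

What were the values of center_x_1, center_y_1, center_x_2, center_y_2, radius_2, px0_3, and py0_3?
center_x_1 = 236
center_y_1 = 108
center_x_2 = 80
center_y_2 = 284
radius_2 = 60
px0_3 = 244
py0_3 = 264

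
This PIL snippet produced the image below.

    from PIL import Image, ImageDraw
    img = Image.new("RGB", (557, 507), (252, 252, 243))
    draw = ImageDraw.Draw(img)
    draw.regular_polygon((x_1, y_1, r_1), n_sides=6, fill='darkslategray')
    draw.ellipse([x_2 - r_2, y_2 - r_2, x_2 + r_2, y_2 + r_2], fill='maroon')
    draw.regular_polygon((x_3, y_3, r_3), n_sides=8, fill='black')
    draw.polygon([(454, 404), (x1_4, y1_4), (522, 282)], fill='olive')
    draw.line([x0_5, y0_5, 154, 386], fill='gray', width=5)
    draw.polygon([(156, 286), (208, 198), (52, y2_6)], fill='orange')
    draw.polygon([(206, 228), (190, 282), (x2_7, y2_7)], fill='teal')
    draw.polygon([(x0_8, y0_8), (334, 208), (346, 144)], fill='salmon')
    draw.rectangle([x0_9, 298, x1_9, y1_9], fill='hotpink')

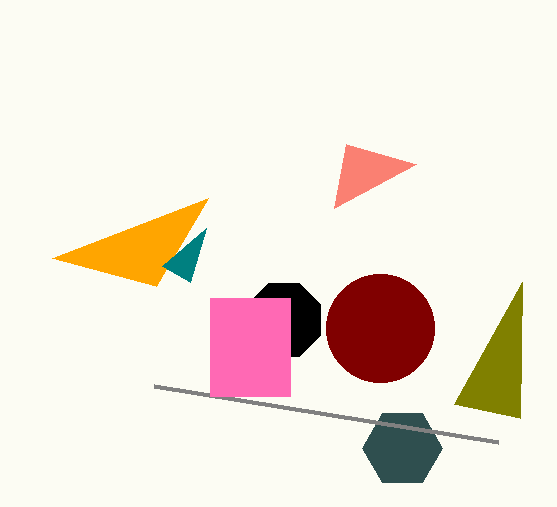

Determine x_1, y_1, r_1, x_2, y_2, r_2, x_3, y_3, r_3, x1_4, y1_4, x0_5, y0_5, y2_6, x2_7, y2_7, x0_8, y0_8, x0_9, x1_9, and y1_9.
x_1 = 402, y_1 = 448, r_1 = 40, x_2 = 380, y_2 = 328, r_2 = 54, x_3 = 284, y_3 = 320, r_3 = 40, x1_4 = 520, y1_4 = 418, x0_5 = 498, y0_5 = 442, y2_6 = 258, x2_7 = 162, y2_7 = 266, x0_8 = 416, y0_8 = 164, x0_9 = 210, x1_9 = 290, y1_9 = 396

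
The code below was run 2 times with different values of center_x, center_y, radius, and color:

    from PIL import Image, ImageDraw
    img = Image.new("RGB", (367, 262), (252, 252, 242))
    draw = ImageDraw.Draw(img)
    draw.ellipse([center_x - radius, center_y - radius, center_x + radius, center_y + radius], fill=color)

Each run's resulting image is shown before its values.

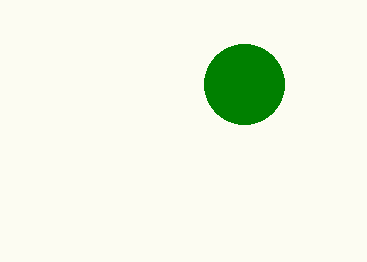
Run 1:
center_x = 244, center_y = 84, radius = 40, color = 'green'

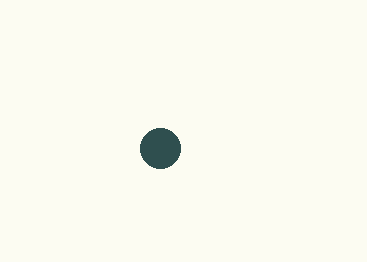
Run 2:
center_x = 160
center_y = 148
radius = 20
color = 'darkslategray'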